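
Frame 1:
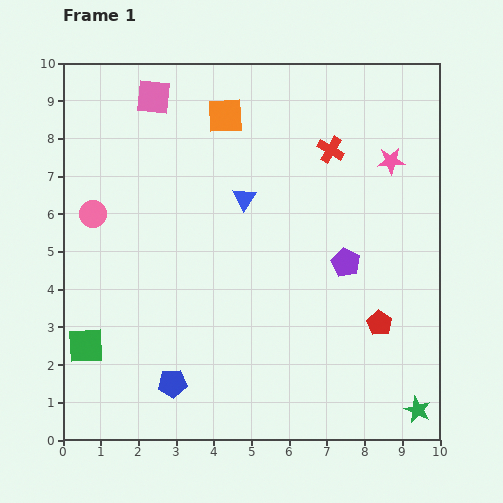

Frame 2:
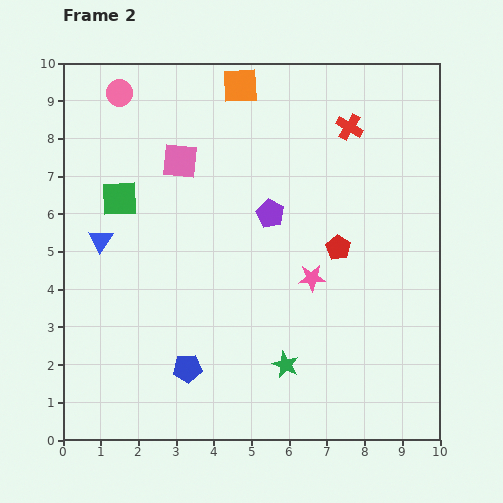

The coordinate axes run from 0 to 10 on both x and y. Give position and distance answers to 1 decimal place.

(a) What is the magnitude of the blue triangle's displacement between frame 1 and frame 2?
4.0

The blue triangle moved from (4.8, 6.4) to (1.0, 5.3), a distance of √(3.8² + 1.1²) ≈ 4.0.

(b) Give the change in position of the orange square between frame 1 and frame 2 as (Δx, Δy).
(0.4, 0.8)

The orange square was at (4.3, 8.6) in frame 1 and (4.7, 9.4) in frame 2.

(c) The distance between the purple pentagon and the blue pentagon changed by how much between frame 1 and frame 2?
-0.9

Distance in frame 1: 5.6. Distance in frame 2: 4.7.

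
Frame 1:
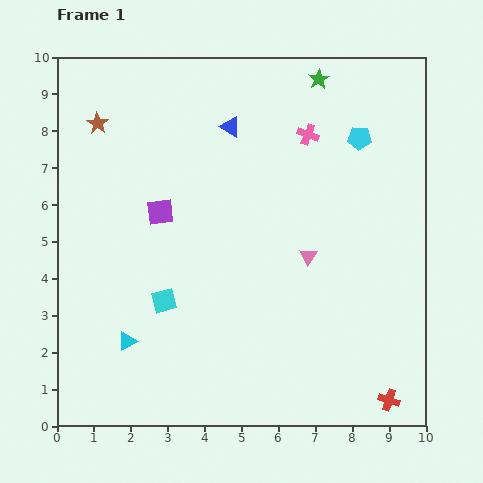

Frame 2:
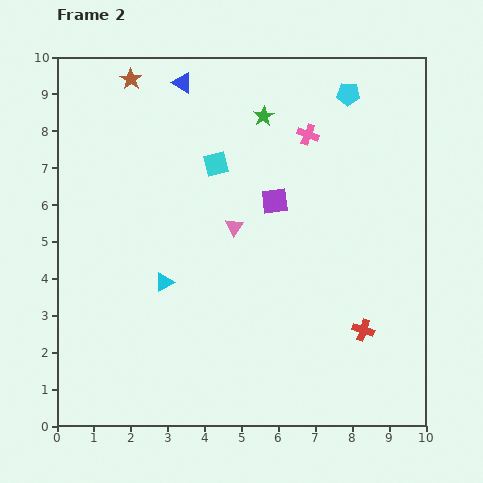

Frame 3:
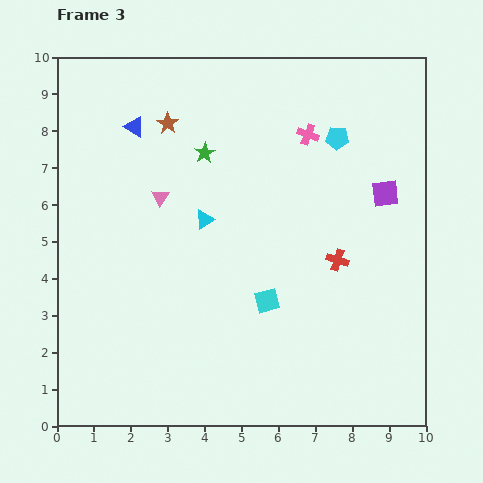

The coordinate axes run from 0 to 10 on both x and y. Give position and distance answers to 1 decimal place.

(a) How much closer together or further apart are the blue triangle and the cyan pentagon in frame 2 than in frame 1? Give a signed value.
+1.0

Distance in frame 1: 3.5. Distance in frame 2: 4.5.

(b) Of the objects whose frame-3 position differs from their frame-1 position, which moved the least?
the cyan pentagon

(moved 0.6)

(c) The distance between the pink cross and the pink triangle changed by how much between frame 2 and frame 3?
+1.1

Distance in frame 2: 3.2. Distance in frame 3: 4.3.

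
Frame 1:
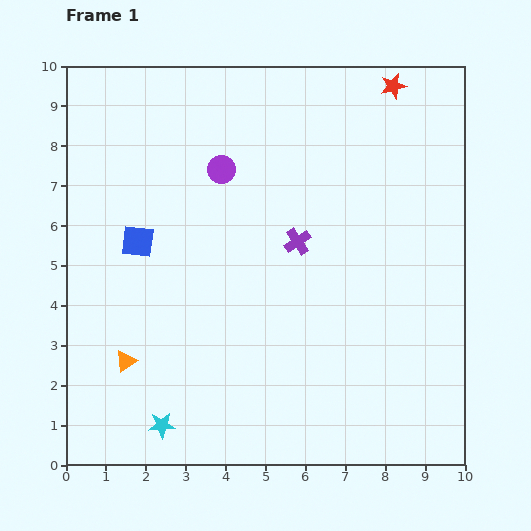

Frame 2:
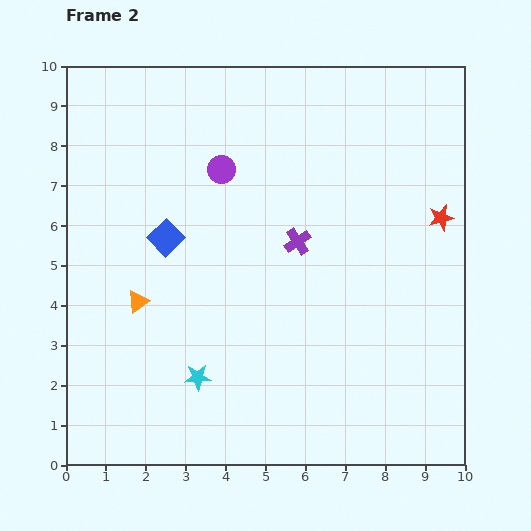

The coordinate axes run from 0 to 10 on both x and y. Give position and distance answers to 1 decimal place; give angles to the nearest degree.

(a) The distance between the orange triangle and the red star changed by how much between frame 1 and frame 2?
-1.7

Distance in frame 1: 9.6. Distance in frame 2: 7.9.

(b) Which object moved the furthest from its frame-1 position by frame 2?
the red star

(moved 3.5; next 1.5)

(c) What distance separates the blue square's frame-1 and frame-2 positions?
0.7

The blue square moved from (1.8, 5.6) to (2.5, 5.7), a distance of √(0.7² + 0.1²) ≈ 0.7.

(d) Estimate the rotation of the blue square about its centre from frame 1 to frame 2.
39° clockwise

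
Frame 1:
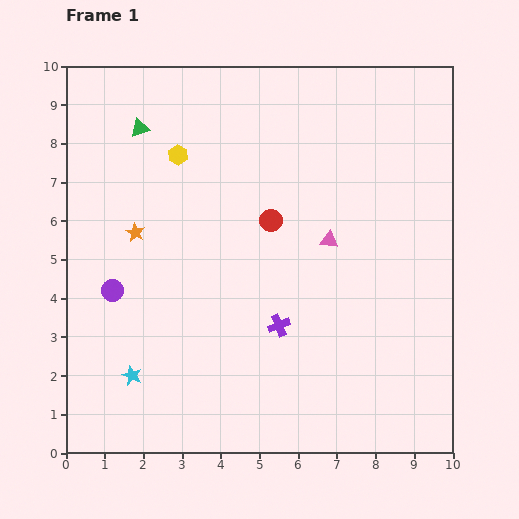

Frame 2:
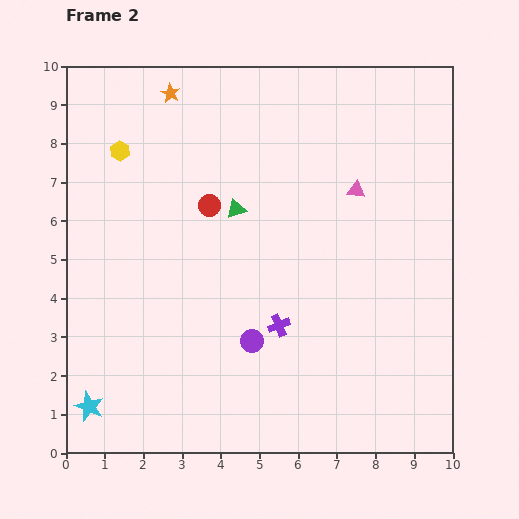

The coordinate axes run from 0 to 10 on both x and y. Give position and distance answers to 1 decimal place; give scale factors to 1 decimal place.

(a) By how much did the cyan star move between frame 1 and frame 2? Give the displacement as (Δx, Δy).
(-1.1, -0.8)

The cyan star was at (1.7, 2.0) in frame 1 and (0.6, 1.2) in frame 2.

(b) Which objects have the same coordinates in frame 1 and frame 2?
the purple cross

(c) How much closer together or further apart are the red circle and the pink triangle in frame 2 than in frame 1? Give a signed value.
+2.2

Distance in frame 1: 1.6. Distance in frame 2: 3.8.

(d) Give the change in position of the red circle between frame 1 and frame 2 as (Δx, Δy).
(-1.6, 0.4)

The red circle was at (5.3, 6.0) in frame 1 and (3.7, 6.4) in frame 2.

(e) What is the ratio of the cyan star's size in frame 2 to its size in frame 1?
1.5×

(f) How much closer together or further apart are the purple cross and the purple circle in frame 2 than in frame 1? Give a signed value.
-3.6

Distance in frame 1: 4.4. Distance in frame 2: 0.8.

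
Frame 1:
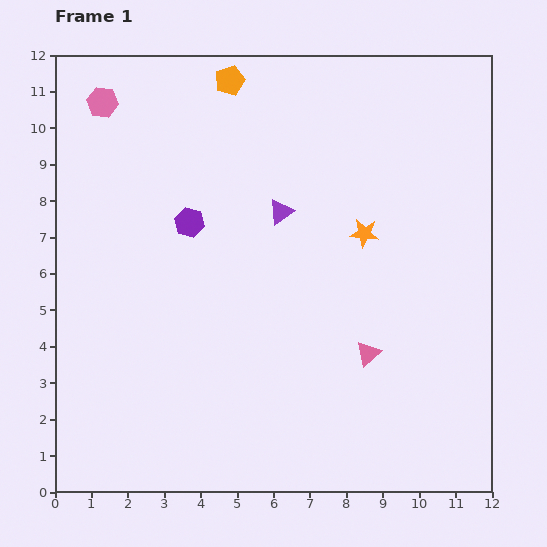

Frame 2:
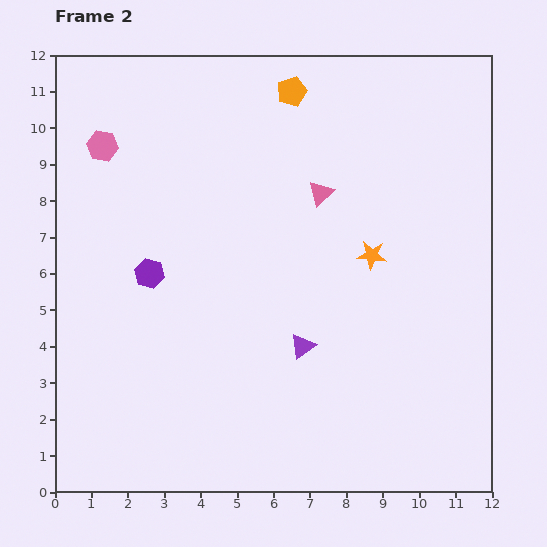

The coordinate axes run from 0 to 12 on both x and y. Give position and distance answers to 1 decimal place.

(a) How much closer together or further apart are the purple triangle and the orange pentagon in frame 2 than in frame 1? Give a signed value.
+3.1

Distance in frame 1: 3.9. Distance in frame 2: 7.0.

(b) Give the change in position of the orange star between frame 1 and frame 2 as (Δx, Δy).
(0.2, -0.6)

The orange star was at (8.5, 7.1) in frame 1 and (8.7, 6.5) in frame 2.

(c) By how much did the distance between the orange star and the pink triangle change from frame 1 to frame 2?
-1.1

Distance in frame 1: 3.3. Distance in frame 2: 2.2.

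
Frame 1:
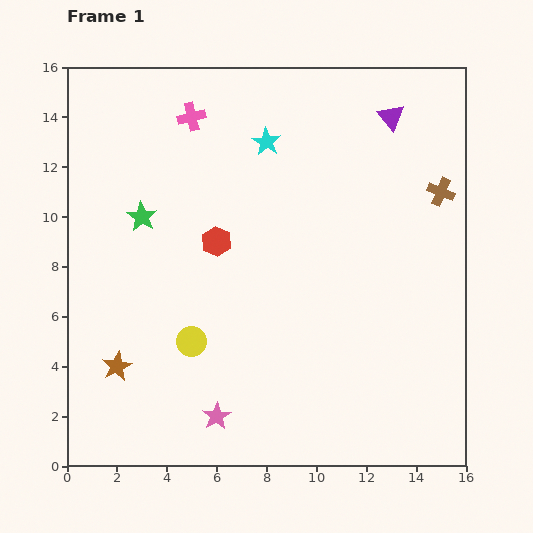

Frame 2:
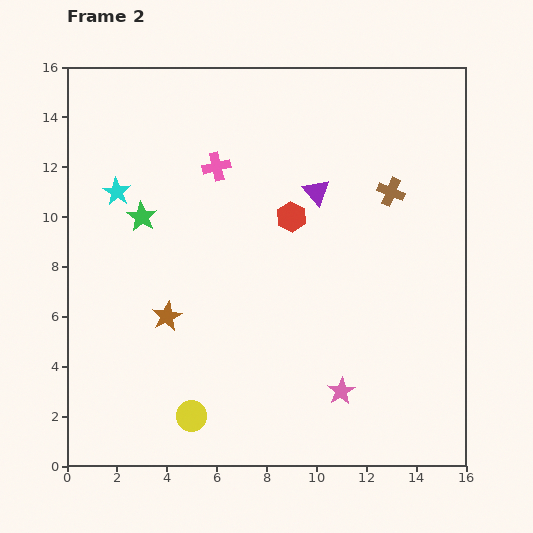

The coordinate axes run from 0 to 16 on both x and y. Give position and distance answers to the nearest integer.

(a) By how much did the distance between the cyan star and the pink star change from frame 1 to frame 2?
+1

Distance in frame 1: 11. Distance in frame 2: 12.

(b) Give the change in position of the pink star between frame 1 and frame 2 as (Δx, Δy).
(5, 1)

The pink star was at (6, 2) in frame 1 and (11, 3) in frame 2.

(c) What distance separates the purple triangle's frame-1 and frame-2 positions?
4

The purple triangle moved from (13, 14) to (10, 11), a distance of √(3² + 3²) ≈ 4.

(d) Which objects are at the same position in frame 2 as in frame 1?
the green star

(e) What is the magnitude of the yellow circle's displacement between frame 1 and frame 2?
3

The yellow circle moved from (5, 5) to (5, 2), a distance of √(0² + 3²) ≈ 3.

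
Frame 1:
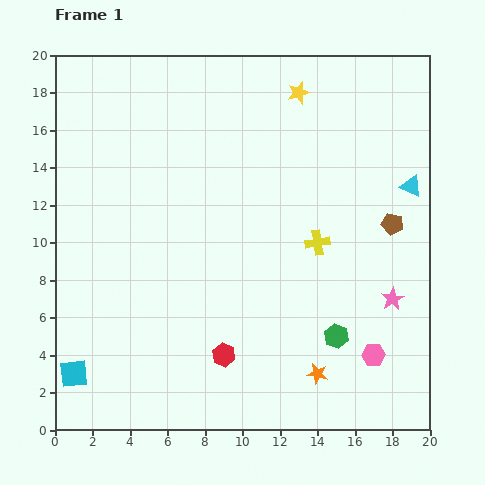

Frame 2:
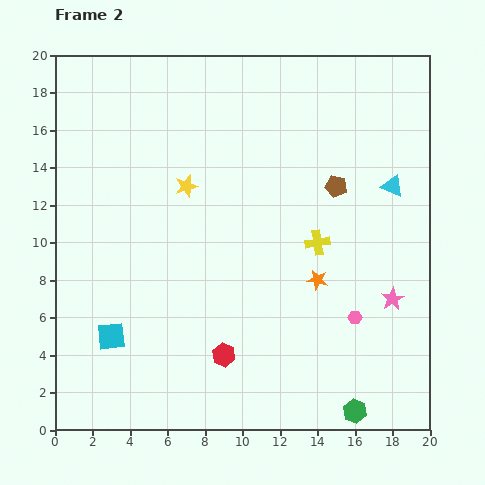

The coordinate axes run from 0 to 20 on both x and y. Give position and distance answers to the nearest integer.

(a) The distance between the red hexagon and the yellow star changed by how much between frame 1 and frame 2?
-6

Distance in frame 1: 15. Distance in frame 2: 9.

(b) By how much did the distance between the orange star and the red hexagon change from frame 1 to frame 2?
+1

Distance in frame 1: 5. Distance in frame 2: 6.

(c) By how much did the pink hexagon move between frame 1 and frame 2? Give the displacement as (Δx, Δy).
(-1, 2)

The pink hexagon was at (17, 4) in frame 1 and (16, 6) in frame 2.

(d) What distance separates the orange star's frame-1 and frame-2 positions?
5

The orange star moved from (14, 3) to (14, 8), a distance of √(0² + 5²) ≈ 5.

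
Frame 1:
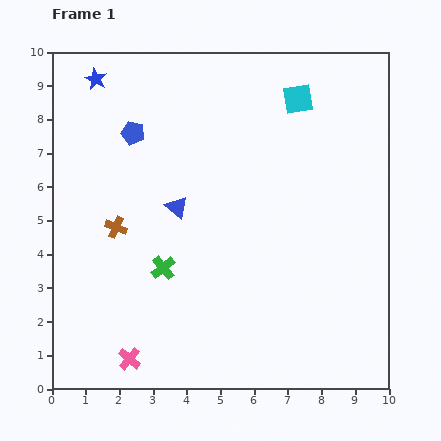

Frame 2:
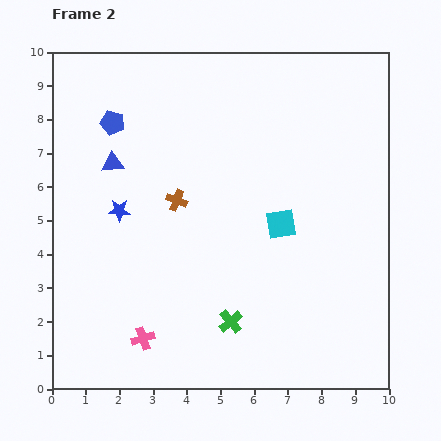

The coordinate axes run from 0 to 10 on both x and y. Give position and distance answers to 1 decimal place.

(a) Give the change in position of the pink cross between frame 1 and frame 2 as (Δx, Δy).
(0.4, 0.6)

The pink cross was at (2.3, 0.9) in frame 1 and (2.7, 1.5) in frame 2.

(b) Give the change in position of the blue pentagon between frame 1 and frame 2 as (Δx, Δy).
(-0.6, 0.3)

The blue pentagon was at (2.4, 7.6) in frame 1 and (1.8, 7.9) in frame 2.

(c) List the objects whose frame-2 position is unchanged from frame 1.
none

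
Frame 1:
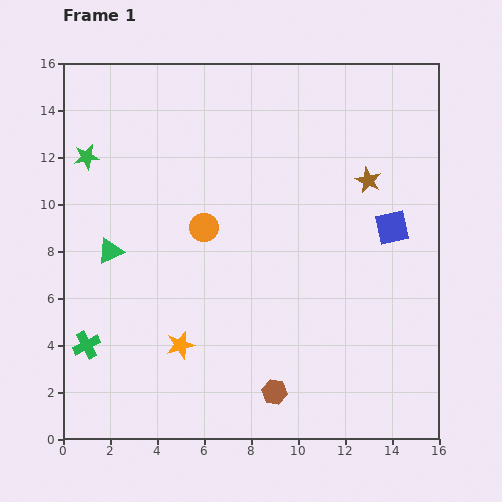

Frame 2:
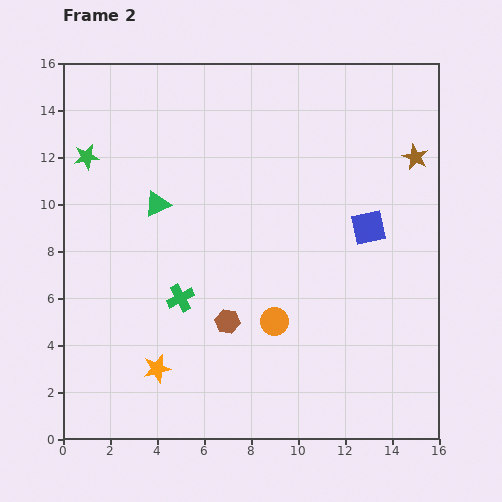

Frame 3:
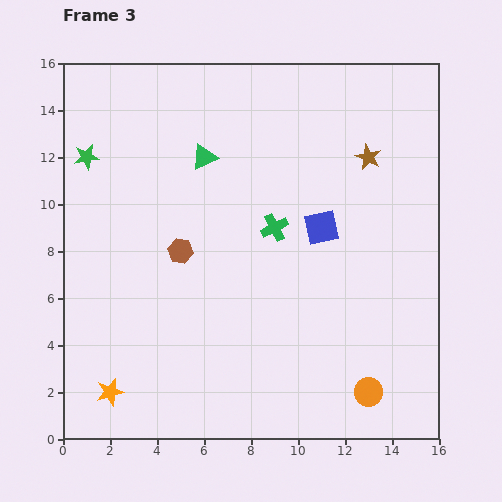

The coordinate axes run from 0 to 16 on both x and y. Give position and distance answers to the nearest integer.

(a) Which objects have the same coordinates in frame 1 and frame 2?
the green star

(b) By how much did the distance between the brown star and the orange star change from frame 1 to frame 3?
+4

Distance in frame 1: 11. Distance in frame 3: 15.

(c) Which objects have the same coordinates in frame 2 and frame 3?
the green star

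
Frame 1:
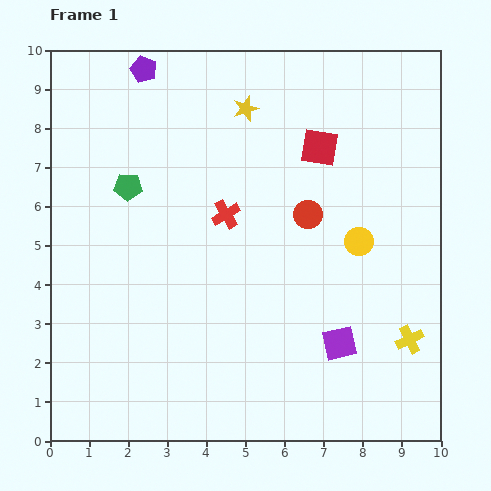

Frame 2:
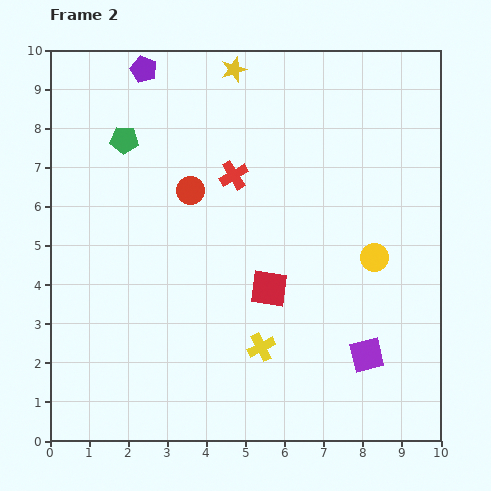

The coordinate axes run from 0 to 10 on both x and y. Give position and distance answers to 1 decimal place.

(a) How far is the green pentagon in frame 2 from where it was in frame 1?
1.2

The green pentagon moved from (2.0, 6.5) to (1.9, 7.7), a distance of √(0.1² + 1.2²) ≈ 1.2.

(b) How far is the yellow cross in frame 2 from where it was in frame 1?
3.8

The yellow cross moved from (9.2, 2.6) to (5.4, 2.4), a distance of √(3.8² + 0.2²) ≈ 3.8.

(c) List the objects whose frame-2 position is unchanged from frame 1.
the purple pentagon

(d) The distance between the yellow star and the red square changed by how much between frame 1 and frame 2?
+3.6

Distance in frame 1: 2.1. Distance in frame 2: 5.7.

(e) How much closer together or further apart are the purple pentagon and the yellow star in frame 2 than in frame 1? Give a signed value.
-0.5

Distance in frame 1: 2.8. Distance in frame 2: 2.3.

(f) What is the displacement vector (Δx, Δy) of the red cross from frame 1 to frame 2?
(0.2, 1.0)

The red cross was at (4.5, 5.8) in frame 1 and (4.7, 6.8) in frame 2.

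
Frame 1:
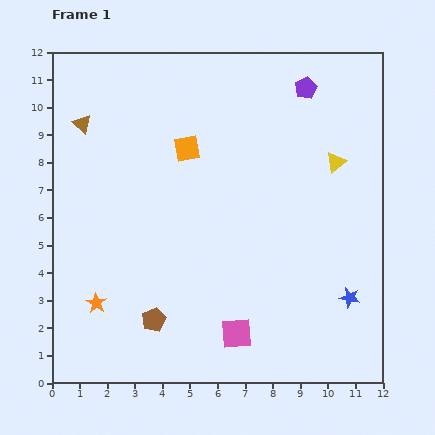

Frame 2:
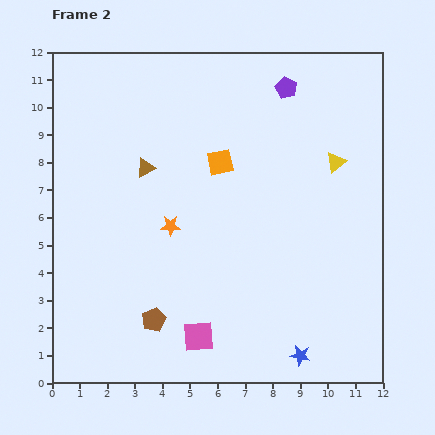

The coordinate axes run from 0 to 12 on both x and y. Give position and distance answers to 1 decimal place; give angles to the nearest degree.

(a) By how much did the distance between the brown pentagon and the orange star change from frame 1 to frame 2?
+1.3

Distance in frame 1: 2.2. Distance in frame 2: 3.5.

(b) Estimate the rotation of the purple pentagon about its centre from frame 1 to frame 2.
19° counter-clockwise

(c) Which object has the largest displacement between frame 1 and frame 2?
the orange star

(moved 3.9; next 2.8)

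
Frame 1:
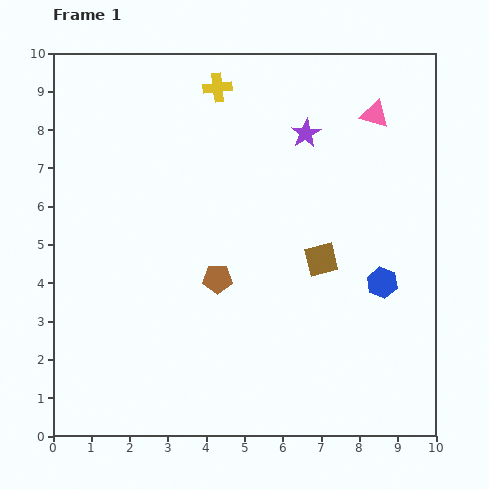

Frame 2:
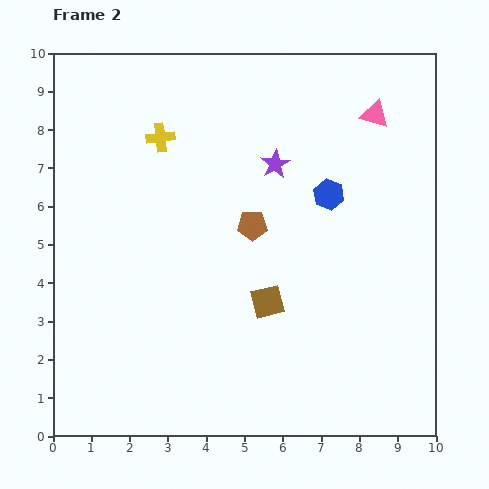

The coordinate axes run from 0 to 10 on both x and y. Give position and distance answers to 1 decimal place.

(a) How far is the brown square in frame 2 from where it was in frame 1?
1.8

The brown square moved from (7.0, 4.6) to (5.6, 3.5), a distance of √(1.4² + 1.1²) ≈ 1.8.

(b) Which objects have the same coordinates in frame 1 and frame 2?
the pink triangle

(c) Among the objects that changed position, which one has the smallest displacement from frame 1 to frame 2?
the purple star

(moved 1.1)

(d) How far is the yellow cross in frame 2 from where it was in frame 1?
2.0

The yellow cross moved from (4.3, 9.1) to (2.8, 7.8), a distance of √(1.5² + 1.3²) ≈ 2.0.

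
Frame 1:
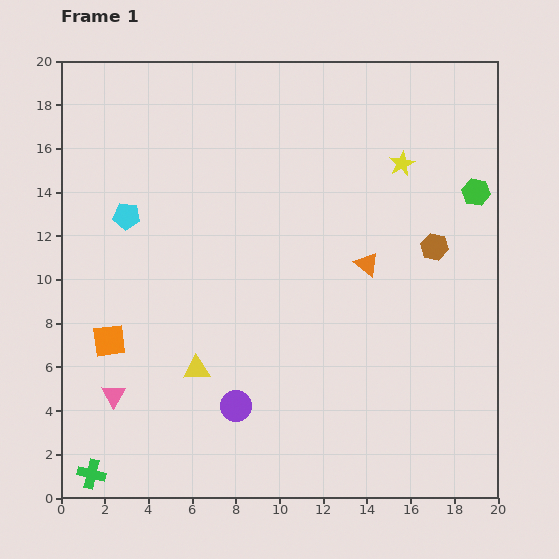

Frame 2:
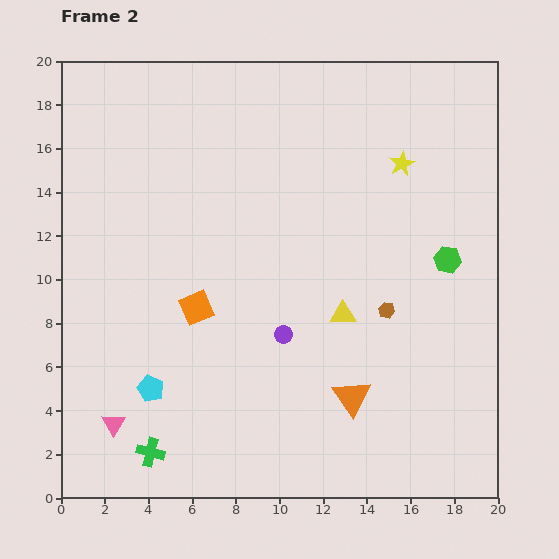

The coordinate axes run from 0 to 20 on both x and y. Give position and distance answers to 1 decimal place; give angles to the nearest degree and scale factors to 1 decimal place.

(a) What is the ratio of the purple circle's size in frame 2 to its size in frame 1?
0.6×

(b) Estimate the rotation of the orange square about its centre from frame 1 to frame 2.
16° counter-clockwise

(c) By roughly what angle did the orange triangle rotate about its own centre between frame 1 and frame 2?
17° clockwise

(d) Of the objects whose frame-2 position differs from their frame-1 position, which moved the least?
the pink triangle

(moved 1.3)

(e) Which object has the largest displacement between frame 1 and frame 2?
the cyan pentagon

(moved 8.0; next 7.2)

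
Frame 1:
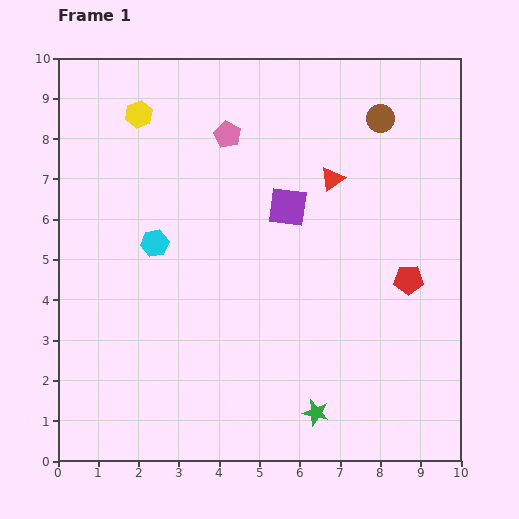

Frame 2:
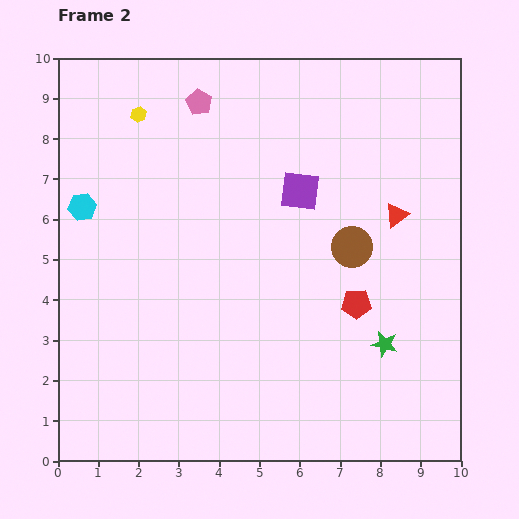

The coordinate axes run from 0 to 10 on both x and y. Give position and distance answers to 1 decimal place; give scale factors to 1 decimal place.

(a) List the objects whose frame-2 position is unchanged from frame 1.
the yellow hexagon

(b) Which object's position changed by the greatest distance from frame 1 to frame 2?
the brown circle

(moved 3.3; next 2.4)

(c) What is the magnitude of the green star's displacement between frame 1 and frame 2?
2.4

The green star moved from (6.4, 1.2) to (8.1, 2.9), a distance of √(1.7² + 1.7²) ≈ 2.4.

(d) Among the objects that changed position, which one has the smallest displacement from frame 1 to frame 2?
the purple square

(moved 0.5)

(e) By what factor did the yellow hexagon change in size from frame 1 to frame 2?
0.6×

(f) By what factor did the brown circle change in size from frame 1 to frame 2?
1.4×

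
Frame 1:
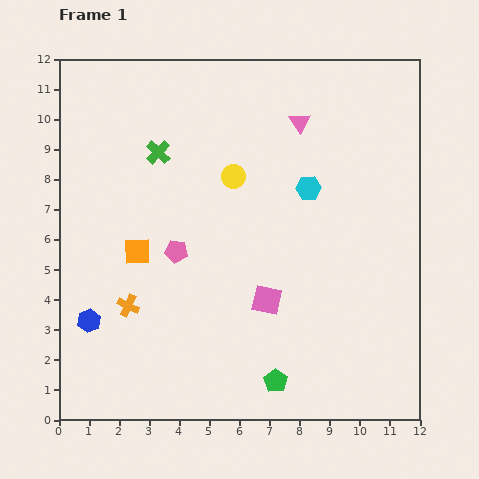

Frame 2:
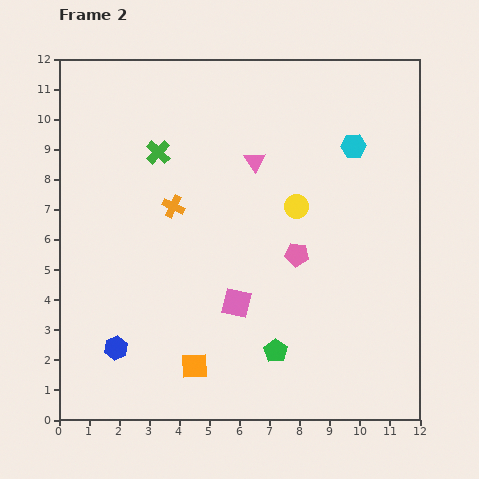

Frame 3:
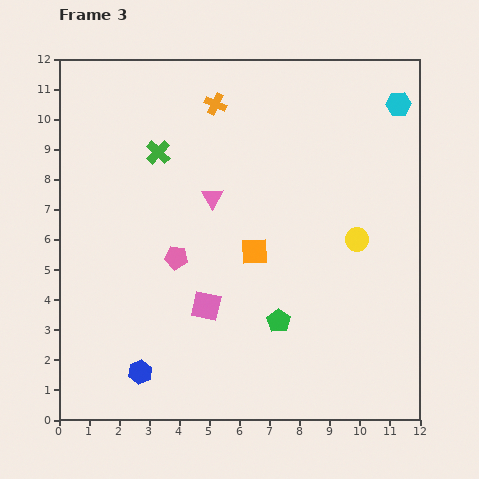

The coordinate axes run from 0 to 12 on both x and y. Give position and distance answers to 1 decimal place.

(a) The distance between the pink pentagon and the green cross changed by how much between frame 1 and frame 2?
+2.3

Distance in frame 1: 3.4. Distance in frame 2: 5.7.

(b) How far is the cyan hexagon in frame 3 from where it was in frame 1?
4.1

The cyan hexagon moved from (8.3, 7.7) to (11.3, 10.5), a distance of √(3.0² + 2.8²) ≈ 4.1.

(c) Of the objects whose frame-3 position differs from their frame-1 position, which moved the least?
the pink pentagon

(moved 0.2)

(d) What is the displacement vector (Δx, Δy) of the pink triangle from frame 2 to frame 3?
(-1.4, -1.2)

The pink triangle was at (6.5, 8.6) in frame 2 and (5.1, 7.4) in frame 3.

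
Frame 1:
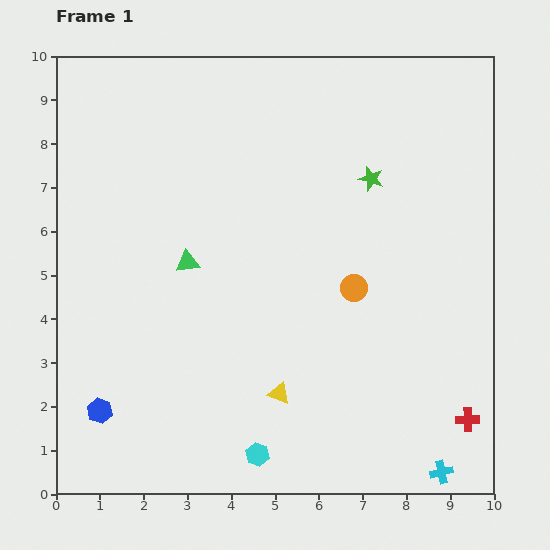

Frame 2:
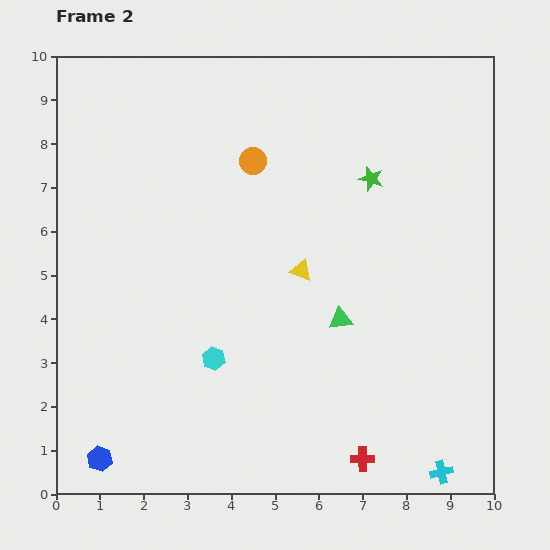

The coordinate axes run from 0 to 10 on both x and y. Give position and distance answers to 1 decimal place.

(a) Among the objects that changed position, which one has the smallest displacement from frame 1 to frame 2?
the blue hexagon

(moved 1.1)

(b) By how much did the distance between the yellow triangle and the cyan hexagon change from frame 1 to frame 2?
+1.3

Distance in frame 1: 1.5. Distance in frame 2: 2.8.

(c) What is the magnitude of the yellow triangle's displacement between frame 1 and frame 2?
2.8

The yellow triangle moved from (5.1, 2.3) to (5.6, 5.1), a distance of √(0.5² + 2.8²) ≈ 2.8.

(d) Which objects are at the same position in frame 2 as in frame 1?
the cyan cross, the green star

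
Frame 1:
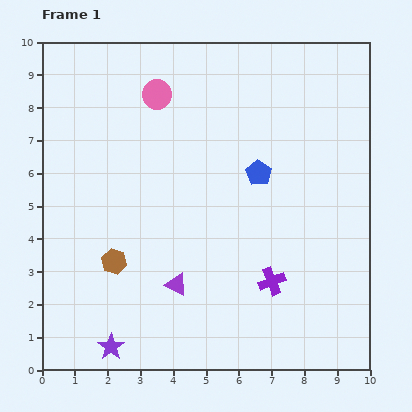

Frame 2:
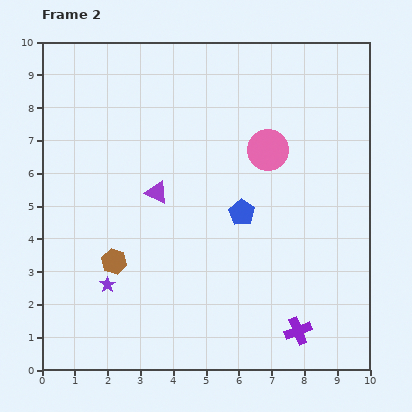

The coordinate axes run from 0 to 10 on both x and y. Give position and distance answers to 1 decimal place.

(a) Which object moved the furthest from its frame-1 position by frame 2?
the pink circle

(moved 3.8; next 2.9)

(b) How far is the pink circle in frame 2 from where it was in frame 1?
3.8

The pink circle moved from (3.5, 8.4) to (6.9, 6.7), a distance of √(3.4² + 1.7²) ≈ 3.8.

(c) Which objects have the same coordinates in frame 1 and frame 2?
the brown hexagon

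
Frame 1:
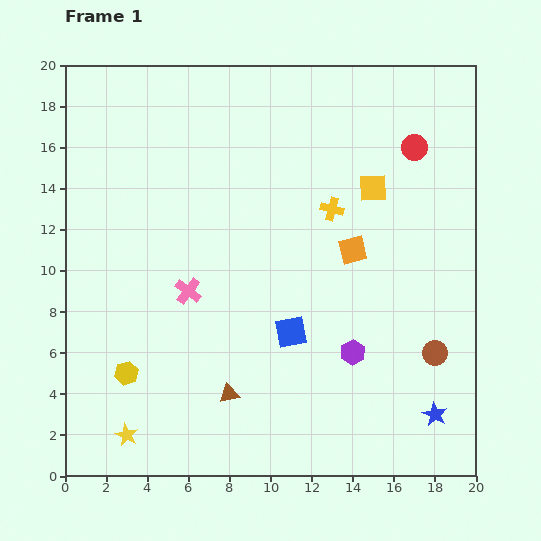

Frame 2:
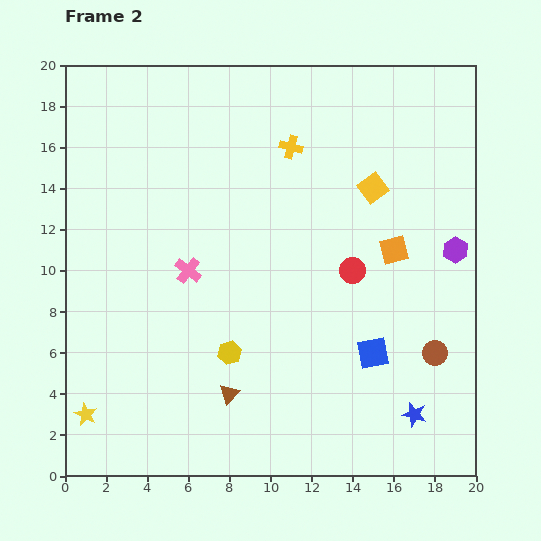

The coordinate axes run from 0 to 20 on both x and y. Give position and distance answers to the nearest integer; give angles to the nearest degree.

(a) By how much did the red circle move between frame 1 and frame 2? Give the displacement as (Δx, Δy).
(-3, -6)

The red circle was at (17, 16) in frame 1 and (14, 10) in frame 2.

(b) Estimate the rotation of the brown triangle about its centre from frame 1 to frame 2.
35° counter-clockwise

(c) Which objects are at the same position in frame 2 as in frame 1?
the yellow square, the brown circle, the brown triangle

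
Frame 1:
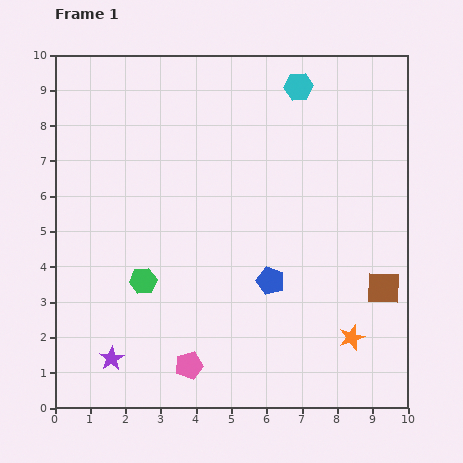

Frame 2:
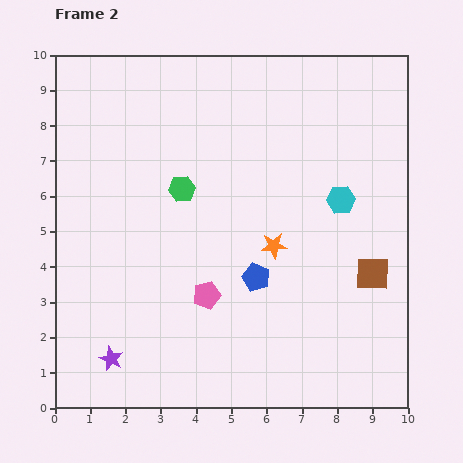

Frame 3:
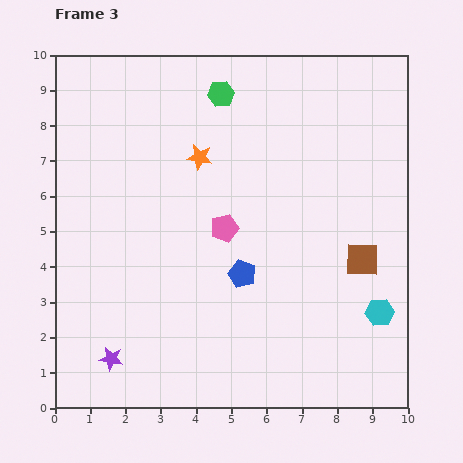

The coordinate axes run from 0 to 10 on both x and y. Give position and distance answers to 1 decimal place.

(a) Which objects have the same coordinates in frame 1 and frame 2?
the purple star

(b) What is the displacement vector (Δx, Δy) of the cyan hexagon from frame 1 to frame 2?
(1.2, -3.2)

The cyan hexagon was at (6.9, 9.1) in frame 1 and (8.1, 5.9) in frame 2.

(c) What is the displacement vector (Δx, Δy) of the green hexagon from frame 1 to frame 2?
(1.1, 2.6)

The green hexagon was at (2.5, 3.6) in frame 1 and (3.6, 6.2) in frame 2.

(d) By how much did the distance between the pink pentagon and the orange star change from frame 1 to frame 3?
-2.6

Distance in frame 1: 4.7. Distance in frame 3: 2.1.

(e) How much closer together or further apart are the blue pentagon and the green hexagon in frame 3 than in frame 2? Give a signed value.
+1.8

Distance in frame 2: 3.3. Distance in frame 3: 5.1.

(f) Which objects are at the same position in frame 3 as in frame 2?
the purple star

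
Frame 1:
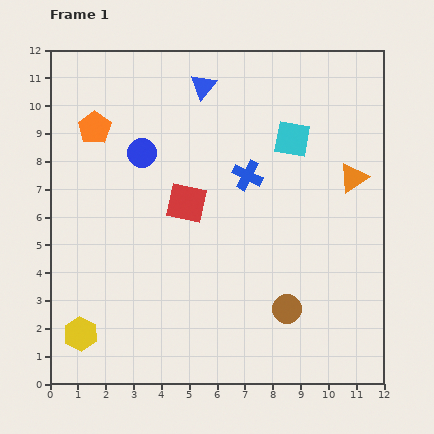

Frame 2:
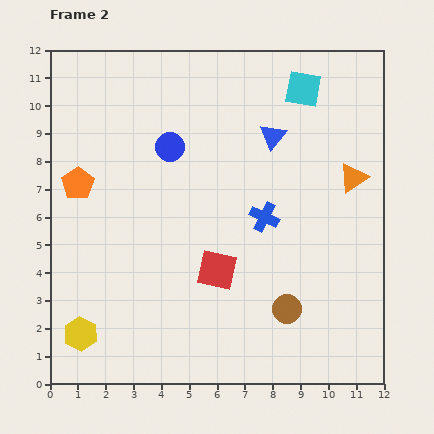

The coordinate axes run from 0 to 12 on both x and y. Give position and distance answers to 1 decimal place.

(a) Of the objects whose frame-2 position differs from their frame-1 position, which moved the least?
the blue circle

(moved 1.0)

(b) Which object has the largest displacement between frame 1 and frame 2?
the blue triangle

(moved 3.1; next 2.6)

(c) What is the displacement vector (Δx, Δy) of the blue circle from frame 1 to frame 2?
(1.0, 0.2)

The blue circle was at (3.3, 8.3) in frame 1 and (4.3, 8.5) in frame 2.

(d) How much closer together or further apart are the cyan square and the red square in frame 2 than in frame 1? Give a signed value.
+2.8

Distance in frame 1: 4.4. Distance in frame 2: 7.2.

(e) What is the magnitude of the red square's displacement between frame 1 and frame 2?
2.6

The red square moved from (4.9, 6.5) to (6.0, 4.1), a distance of √(1.1² + 2.4²) ≈ 2.6.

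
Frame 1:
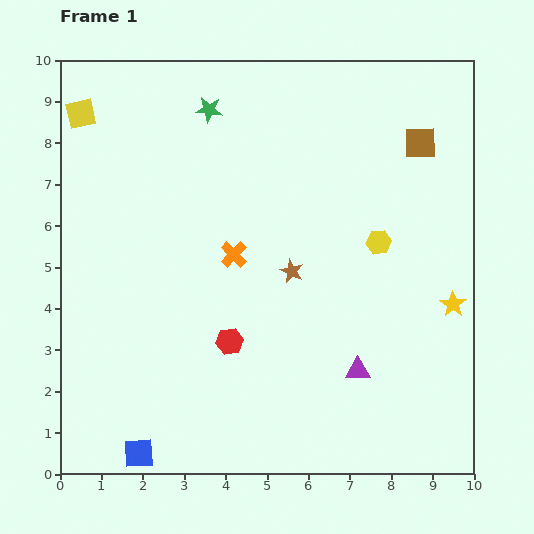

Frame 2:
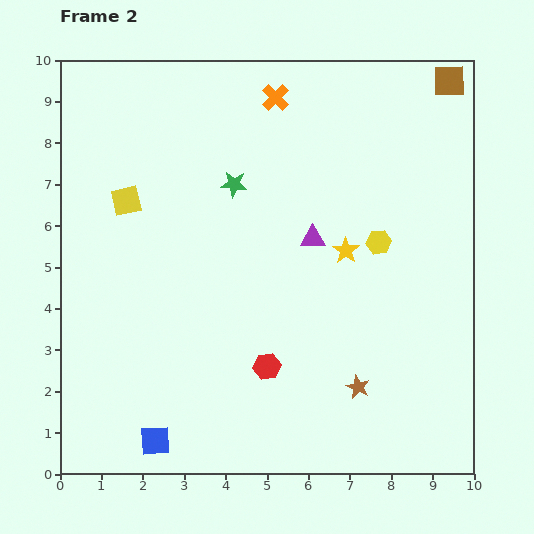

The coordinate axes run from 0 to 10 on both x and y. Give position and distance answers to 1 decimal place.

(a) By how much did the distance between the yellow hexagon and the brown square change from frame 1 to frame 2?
+1.7

Distance in frame 1: 2.6. Distance in frame 2: 4.3.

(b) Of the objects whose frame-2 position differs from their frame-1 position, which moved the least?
the blue square

(moved 0.5)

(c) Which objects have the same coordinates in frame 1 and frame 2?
the yellow hexagon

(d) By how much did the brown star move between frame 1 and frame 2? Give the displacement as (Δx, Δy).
(1.6, -2.8)

The brown star was at (5.6, 4.9) in frame 1 and (7.2, 2.1) in frame 2.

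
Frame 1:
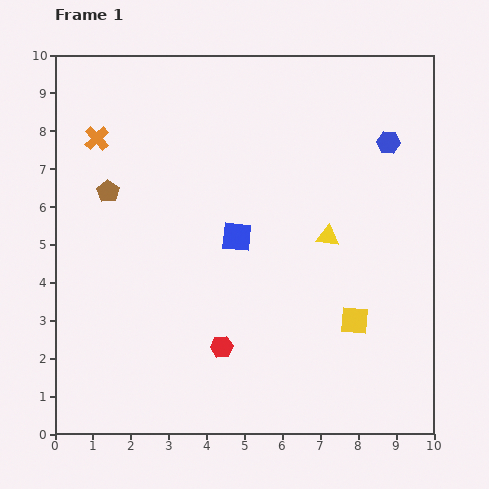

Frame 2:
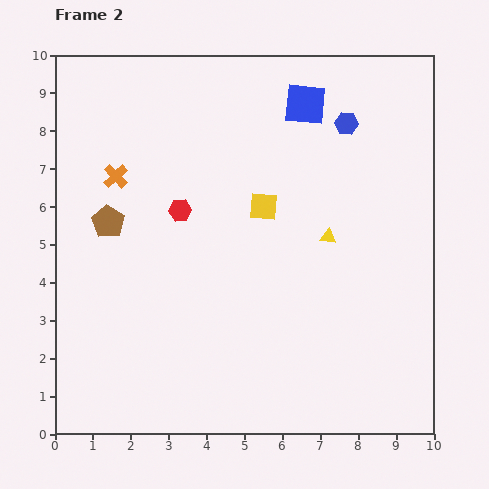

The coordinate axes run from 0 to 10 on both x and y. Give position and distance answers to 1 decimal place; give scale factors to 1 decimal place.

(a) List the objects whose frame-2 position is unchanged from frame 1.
the yellow triangle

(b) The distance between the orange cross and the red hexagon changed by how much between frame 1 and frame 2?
-4.5

Distance in frame 1: 6.4. Distance in frame 2: 1.9.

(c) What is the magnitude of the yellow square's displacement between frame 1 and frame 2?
3.8

The yellow square moved from (7.9, 3.0) to (5.5, 6.0), a distance of √(2.4² + 3.0²) ≈ 3.8.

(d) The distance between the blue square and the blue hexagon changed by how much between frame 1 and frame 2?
-3.5

Distance in frame 1: 4.7. Distance in frame 2: 1.2.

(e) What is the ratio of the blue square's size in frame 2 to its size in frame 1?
1.4×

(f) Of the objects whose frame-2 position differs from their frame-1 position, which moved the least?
the brown pentagon

(moved 0.8)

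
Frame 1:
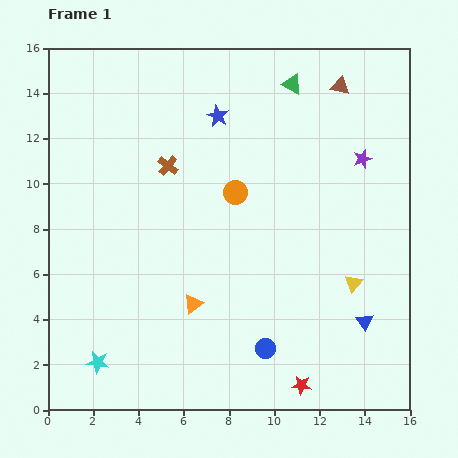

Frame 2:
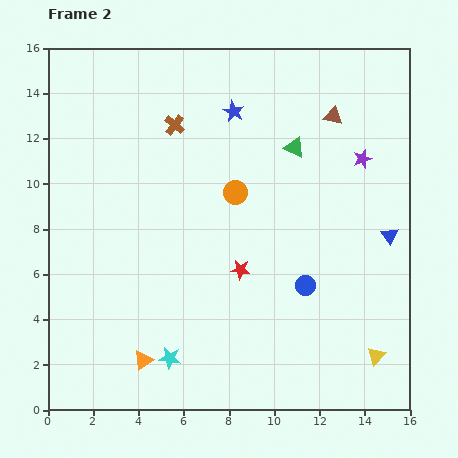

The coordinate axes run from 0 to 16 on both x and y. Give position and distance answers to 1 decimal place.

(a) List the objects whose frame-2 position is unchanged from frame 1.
the purple star, the orange circle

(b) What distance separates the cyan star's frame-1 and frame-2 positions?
3.2

The cyan star moved from (2.2, 2.1) to (5.4, 2.3), a distance of √(3.2² + 0.2²) ≈ 3.2.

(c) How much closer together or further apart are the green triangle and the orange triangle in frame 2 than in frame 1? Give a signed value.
+0.8

Distance in frame 1: 10.7. Distance in frame 2: 11.5.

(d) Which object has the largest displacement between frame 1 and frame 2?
the red star

(moved 5.8; next 4.0)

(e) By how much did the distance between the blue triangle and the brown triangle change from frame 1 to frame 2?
-4.6

Distance in frame 1: 10.5. Distance in frame 2: 5.9.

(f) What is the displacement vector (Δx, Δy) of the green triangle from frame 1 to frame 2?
(0.1, -2.8)

The green triangle was at (10.8, 14.4) in frame 1 and (10.9, 11.6) in frame 2.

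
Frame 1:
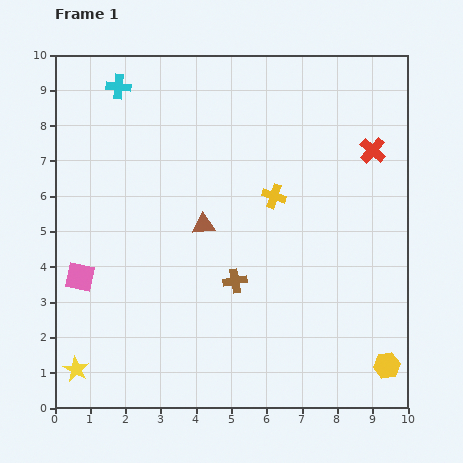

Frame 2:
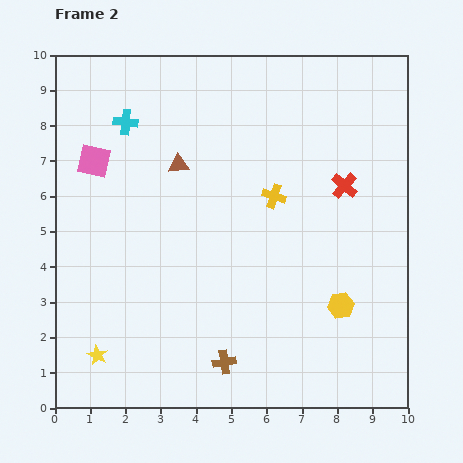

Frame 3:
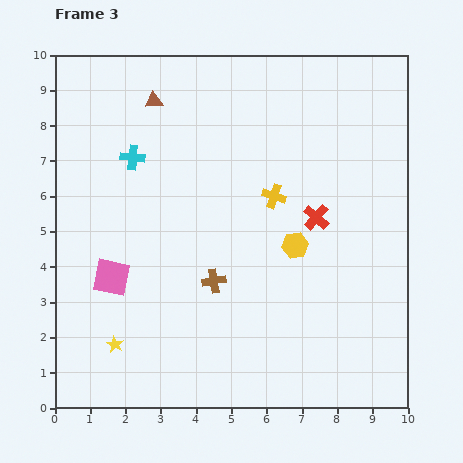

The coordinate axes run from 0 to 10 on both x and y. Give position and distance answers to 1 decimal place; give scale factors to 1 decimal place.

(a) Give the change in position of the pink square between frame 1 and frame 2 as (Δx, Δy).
(0.4, 3.3)

The pink square was at (0.7, 3.7) in frame 1 and (1.1, 7.0) in frame 2.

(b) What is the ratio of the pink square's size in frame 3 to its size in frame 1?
1.3×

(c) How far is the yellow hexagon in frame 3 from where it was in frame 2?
2.1

The yellow hexagon moved from (8.1, 2.9) to (6.8, 4.6), a distance of √(1.3² + 1.7²) ≈ 2.1.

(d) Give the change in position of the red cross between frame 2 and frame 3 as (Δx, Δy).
(-0.8, -0.9)

The red cross was at (8.2, 6.3) in frame 2 and (7.4, 5.4) in frame 3.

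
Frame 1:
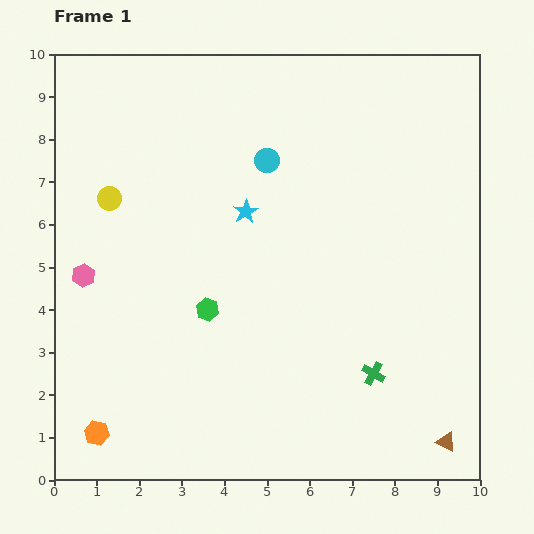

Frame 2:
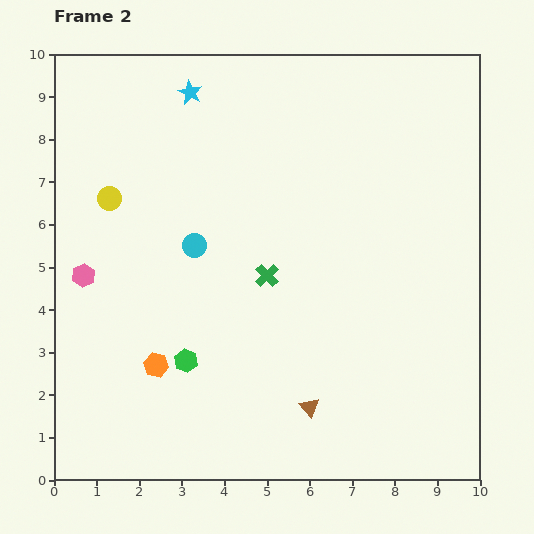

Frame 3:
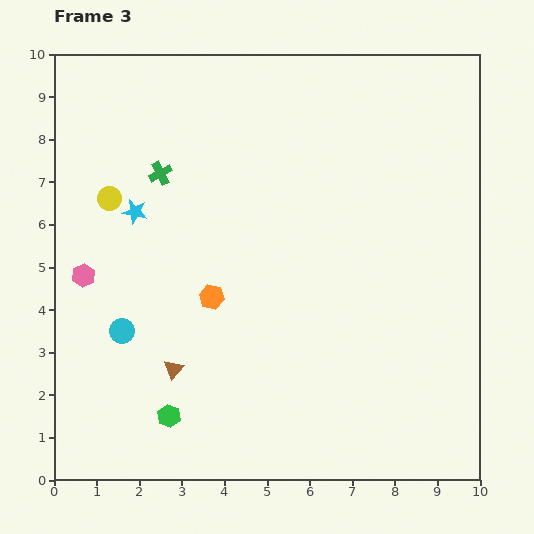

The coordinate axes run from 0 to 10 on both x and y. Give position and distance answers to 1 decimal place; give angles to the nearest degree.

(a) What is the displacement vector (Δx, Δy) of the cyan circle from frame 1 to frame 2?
(-1.7, -2.0)

The cyan circle was at (5.0, 7.5) in frame 1 and (3.3, 5.5) in frame 2.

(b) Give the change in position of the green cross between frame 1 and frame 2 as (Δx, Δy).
(-2.5, 2.3)

The green cross was at (7.5, 2.5) in frame 1 and (5.0, 4.8) in frame 2.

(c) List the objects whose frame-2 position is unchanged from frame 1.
the yellow circle, the pink hexagon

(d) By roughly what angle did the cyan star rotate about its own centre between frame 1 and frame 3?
30° counter-clockwise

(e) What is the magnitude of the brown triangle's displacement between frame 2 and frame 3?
3.3

The brown triangle moved from (6.0, 1.7) to (2.8, 2.6), a distance of √(3.2² + 0.9²) ≈ 3.3.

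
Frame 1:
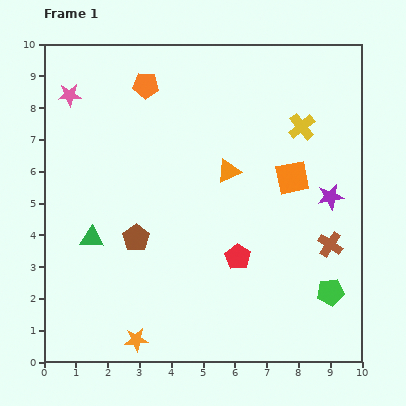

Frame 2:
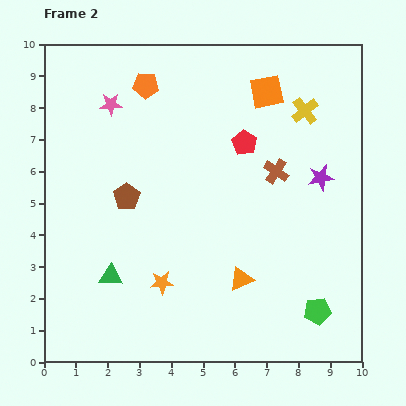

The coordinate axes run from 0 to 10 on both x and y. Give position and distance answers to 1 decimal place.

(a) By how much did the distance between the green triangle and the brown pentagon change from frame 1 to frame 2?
+1.1

Distance in frame 1: 1.4. Distance in frame 2: 2.5.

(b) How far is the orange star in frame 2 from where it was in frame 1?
2.0

The orange star moved from (2.9, 0.7) to (3.7, 2.5), a distance of √(0.8² + 1.8²) ≈ 2.0.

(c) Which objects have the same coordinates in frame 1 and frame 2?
the orange pentagon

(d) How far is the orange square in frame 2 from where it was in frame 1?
2.8

The orange square moved from (7.8, 5.8) to (7.0, 8.5), a distance of √(0.8² + 2.7²) ≈ 2.8.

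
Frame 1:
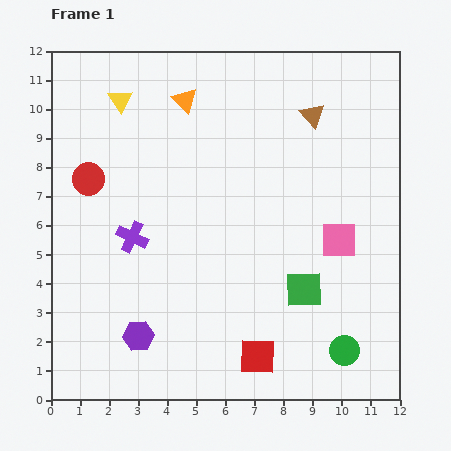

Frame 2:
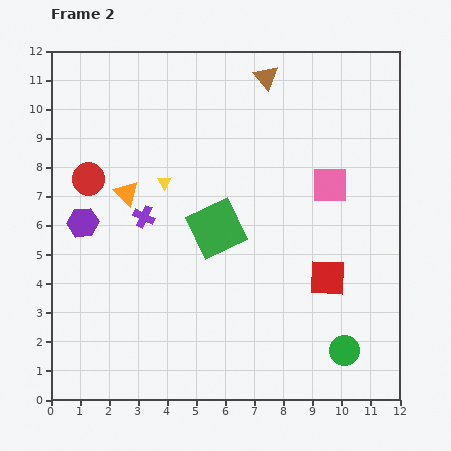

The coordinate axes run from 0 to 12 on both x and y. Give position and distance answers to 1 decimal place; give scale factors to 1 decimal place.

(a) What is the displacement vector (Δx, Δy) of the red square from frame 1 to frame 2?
(2.4, 2.7)

The red square was at (7.1, 1.5) in frame 1 and (9.5, 4.2) in frame 2.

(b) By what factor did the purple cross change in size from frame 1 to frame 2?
0.7×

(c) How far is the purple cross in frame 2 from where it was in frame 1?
0.8

The purple cross moved from (2.8, 5.6) to (3.2, 6.3), a distance of √(0.4² + 0.7²) ≈ 0.8.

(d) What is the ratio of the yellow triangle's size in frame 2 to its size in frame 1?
0.6×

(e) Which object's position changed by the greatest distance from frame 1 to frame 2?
the purple hexagon

(moved 4.3; next 3.8)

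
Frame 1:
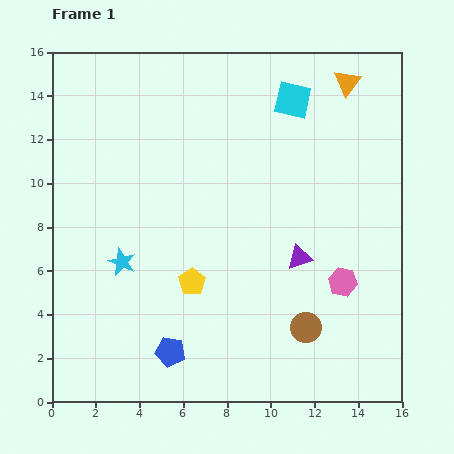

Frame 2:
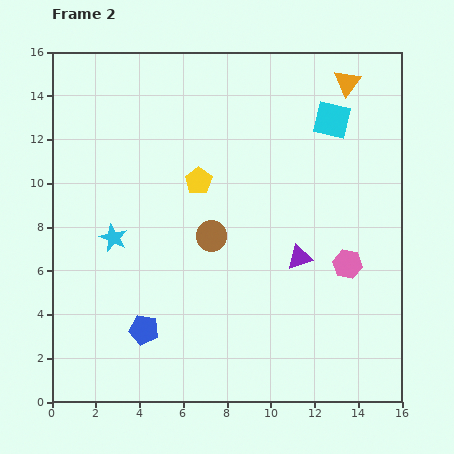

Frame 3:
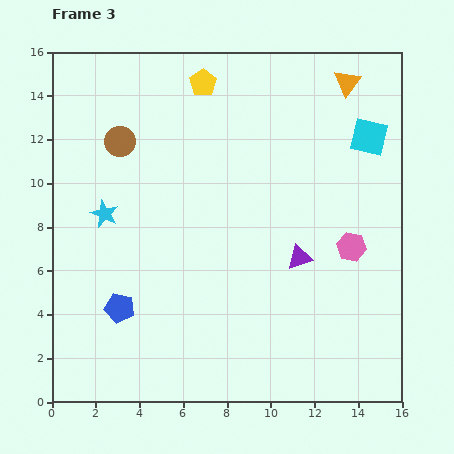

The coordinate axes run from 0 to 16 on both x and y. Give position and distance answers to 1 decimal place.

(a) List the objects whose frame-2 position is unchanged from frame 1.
the purple triangle, the orange triangle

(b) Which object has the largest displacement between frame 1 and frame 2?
the brown circle

(moved 6.0; next 4.6)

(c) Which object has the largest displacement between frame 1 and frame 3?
the brown circle

(moved 12.0; next 9.1)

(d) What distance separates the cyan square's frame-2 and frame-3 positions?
1.9

The cyan square moved from (12.8, 12.9) to (14.5, 12.1), a distance of √(1.7² + 0.8²) ≈ 1.9.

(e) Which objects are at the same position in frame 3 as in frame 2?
the purple triangle, the orange triangle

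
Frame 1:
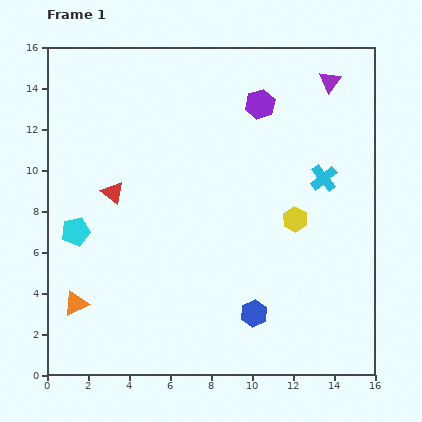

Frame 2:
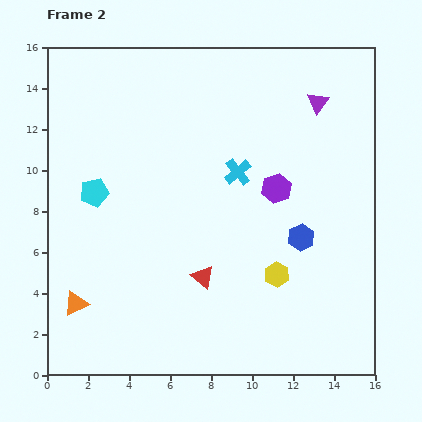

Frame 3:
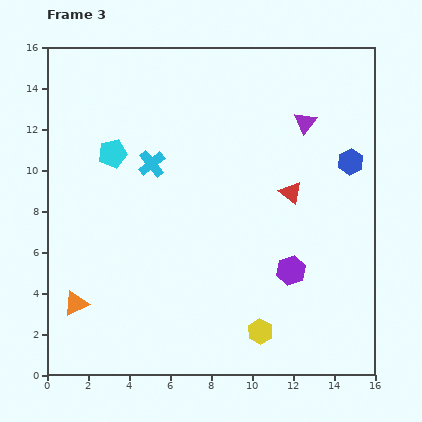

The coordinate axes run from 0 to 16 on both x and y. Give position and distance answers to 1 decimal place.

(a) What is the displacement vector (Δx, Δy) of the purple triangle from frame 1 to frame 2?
(-0.6, -1.0)

The purple triangle was at (13.8, 14.3) in frame 1 and (13.2, 13.3) in frame 2.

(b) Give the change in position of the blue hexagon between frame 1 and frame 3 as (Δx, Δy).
(4.7, 7.4)

The blue hexagon was at (10.1, 3.0) in frame 1 and (14.8, 10.4) in frame 3.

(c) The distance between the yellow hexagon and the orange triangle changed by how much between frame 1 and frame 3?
-2.4

Distance in frame 1: 11.5. Distance in frame 3: 9.1.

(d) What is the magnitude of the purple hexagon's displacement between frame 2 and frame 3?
4.1

The purple hexagon moved from (11.2, 9.1) to (11.9, 5.1), a distance of √(0.7² + 4.0²) ≈ 4.1.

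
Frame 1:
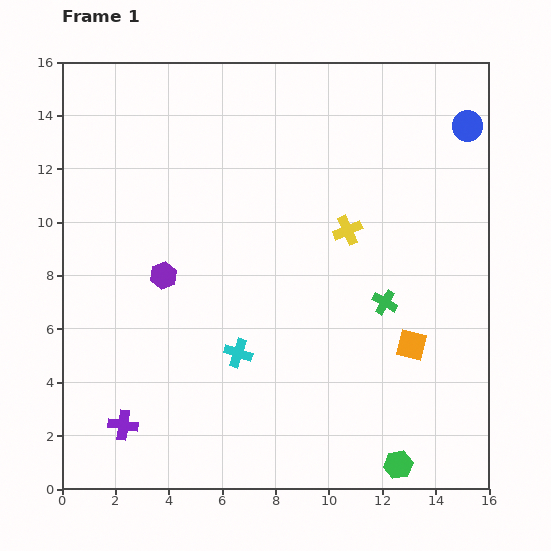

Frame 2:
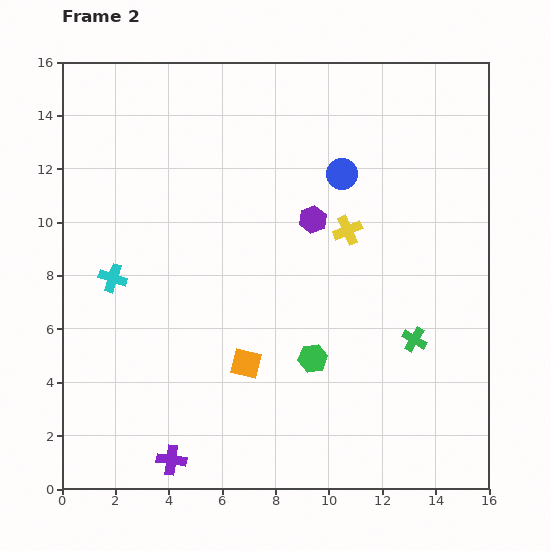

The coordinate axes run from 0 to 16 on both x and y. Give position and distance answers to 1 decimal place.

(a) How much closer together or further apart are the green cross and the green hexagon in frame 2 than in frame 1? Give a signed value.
-2.2

Distance in frame 1: 6.1. Distance in frame 2: 3.9.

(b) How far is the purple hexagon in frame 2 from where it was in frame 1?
6.0

The purple hexagon moved from (3.8, 8.0) to (9.4, 10.1), a distance of √(5.6² + 2.1²) ≈ 6.0.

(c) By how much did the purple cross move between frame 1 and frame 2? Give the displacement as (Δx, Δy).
(1.8, -1.3)

The purple cross was at (2.3, 2.4) in frame 1 and (4.1, 1.1) in frame 2.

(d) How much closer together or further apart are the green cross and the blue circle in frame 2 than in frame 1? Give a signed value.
-0.5

Distance in frame 1: 7.3. Distance in frame 2: 6.8.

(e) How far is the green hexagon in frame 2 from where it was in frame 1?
5.1

The green hexagon moved from (12.6, 0.9) to (9.4, 4.9), a distance of √(3.2² + 4.0²) ≈ 5.1.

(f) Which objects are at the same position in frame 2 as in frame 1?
the yellow cross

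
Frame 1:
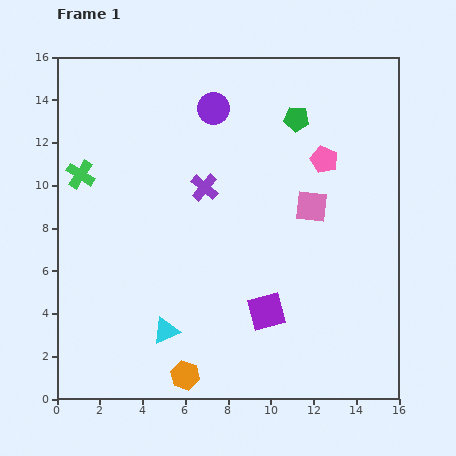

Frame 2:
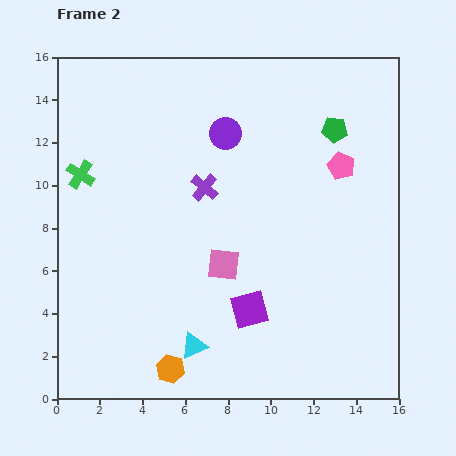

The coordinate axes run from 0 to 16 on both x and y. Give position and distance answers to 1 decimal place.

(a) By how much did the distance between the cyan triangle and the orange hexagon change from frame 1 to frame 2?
-0.7

Distance in frame 1: 2.3. Distance in frame 2: 1.6.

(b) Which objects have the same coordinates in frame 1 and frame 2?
the purple cross, the green cross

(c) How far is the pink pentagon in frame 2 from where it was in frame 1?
0.9

The pink pentagon moved from (12.5, 11.2) to (13.3, 10.9), a distance of √(0.8² + 0.3²) ≈ 0.9.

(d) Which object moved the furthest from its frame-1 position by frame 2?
the pink square

(moved 4.9; next 1.9)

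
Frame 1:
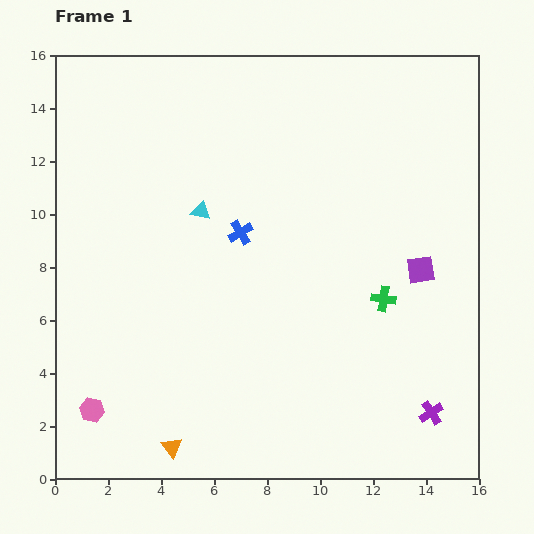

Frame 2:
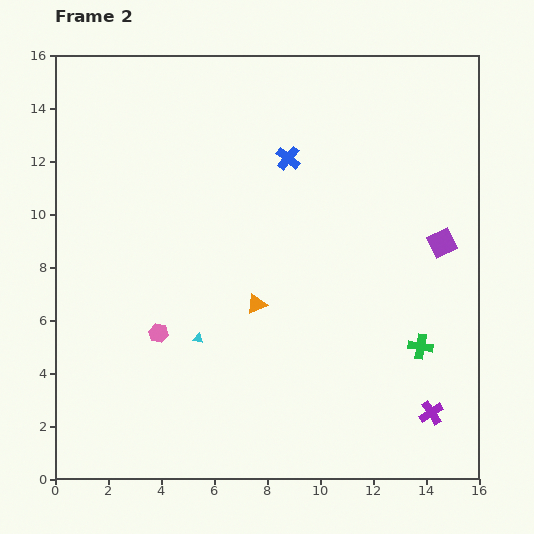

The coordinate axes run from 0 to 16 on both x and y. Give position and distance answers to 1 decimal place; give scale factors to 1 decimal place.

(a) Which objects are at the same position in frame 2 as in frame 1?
the purple cross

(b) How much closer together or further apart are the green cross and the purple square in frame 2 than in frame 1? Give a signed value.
+2.2

Distance in frame 1: 1.8. Distance in frame 2: 4.0.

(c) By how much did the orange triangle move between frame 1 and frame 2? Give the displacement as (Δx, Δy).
(3.2, 5.4)

The orange triangle was at (4.4, 1.2) in frame 1 and (7.6, 6.6) in frame 2.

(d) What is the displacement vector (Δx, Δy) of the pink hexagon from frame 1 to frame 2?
(2.5, 2.9)

The pink hexagon was at (1.4, 2.6) in frame 1 and (3.9, 5.5) in frame 2.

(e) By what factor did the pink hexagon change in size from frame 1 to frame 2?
0.8×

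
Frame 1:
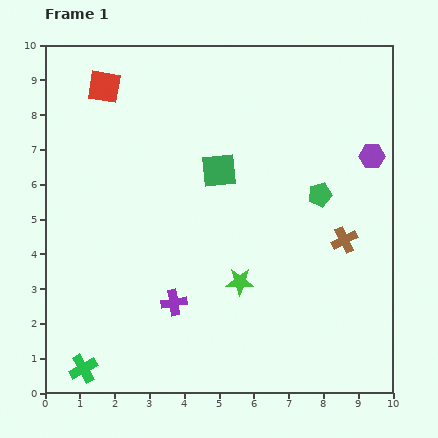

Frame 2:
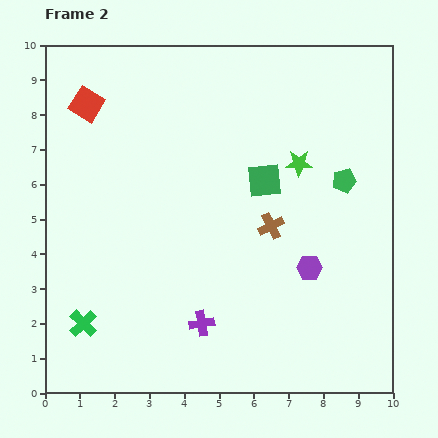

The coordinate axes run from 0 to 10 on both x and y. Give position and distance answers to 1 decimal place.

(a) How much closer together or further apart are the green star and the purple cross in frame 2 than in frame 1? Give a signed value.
+3.4

Distance in frame 1: 2.0. Distance in frame 2: 5.4.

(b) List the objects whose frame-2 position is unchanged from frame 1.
none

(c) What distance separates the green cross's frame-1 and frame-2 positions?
1.3

The green cross moved from (1.1, 0.7) to (1.1, 2.0), a distance of √(0.0² + 1.3²) ≈ 1.3.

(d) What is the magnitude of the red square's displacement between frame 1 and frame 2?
0.7

The red square moved from (1.7, 8.8) to (1.2, 8.3), a distance of √(0.5² + 0.5²) ≈ 0.7.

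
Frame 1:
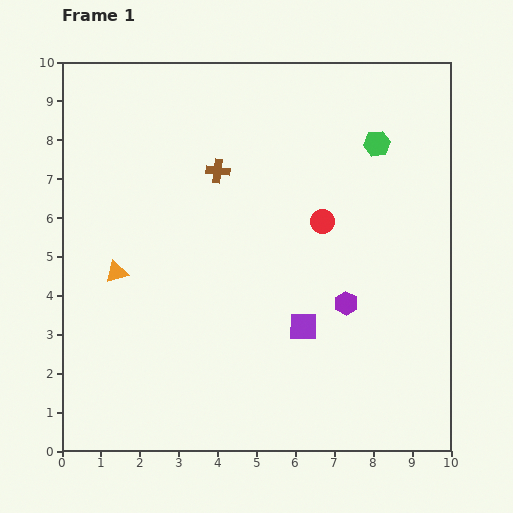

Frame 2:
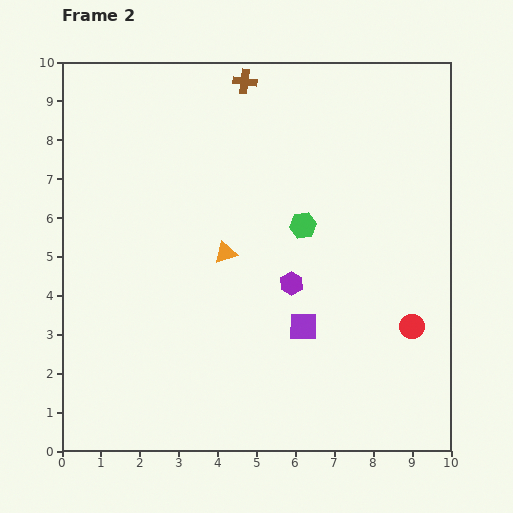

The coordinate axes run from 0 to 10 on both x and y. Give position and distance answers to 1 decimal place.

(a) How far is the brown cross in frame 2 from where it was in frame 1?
2.4

The brown cross moved from (4.0, 7.2) to (4.7, 9.5), a distance of √(0.7² + 2.3²) ≈ 2.4.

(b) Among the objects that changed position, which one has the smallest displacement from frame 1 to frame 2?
the purple hexagon

(moved 1.5)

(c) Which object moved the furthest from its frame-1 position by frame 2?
the red circle

(moved 3.5; next 2.8)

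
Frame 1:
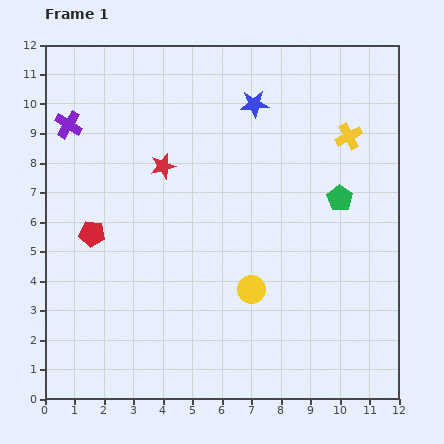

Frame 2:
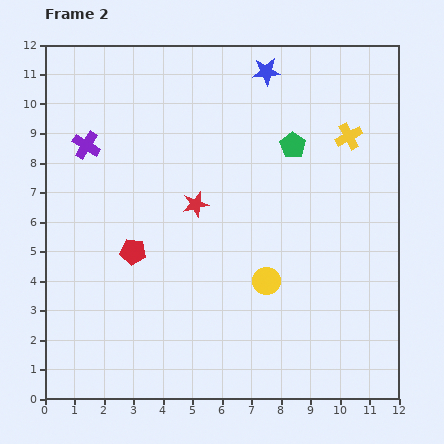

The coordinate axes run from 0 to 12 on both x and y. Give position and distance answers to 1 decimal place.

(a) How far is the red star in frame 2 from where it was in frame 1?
1.7

The red star moved from (4.0, 7.9) to (5.1, 6.6), a distance of √(1.1² + 1.3²) ≈ 1.7.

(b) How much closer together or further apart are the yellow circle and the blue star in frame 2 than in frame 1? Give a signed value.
+0.8

Distance in frame 1: 6.3. Distance in frame 2: 7.1.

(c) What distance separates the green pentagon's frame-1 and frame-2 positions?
2.4

The green pentagon moved from (10.0, 6.8) to (8.4, 8.6), a distance of √(1.6² + 1.8²) ≈ 2.4.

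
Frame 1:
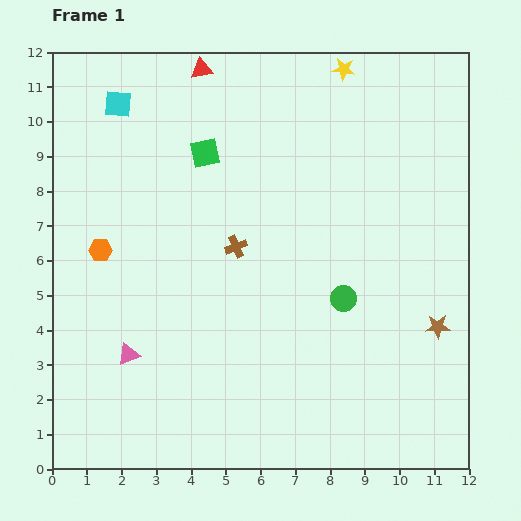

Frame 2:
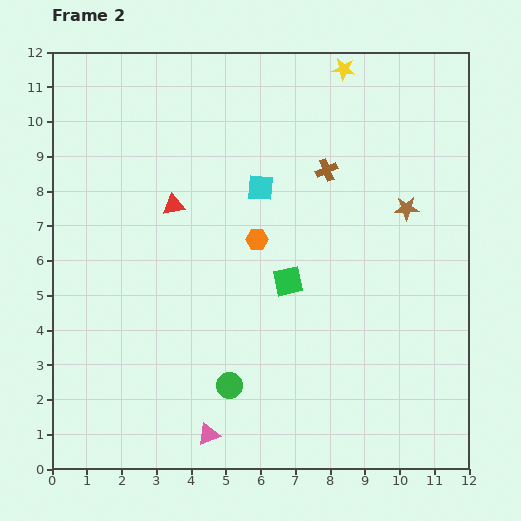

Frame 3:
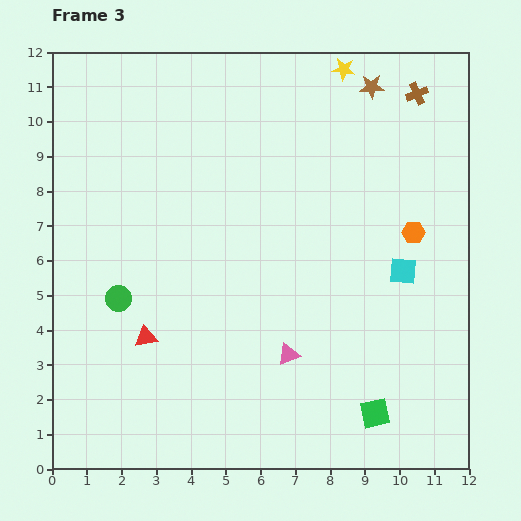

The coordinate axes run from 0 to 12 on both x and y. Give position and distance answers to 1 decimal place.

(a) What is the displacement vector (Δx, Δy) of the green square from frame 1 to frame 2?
(2.4, -3.7)

The green square was at (4.4, 9.1) in frame 1 and (6.8, 5.4) in frame 2.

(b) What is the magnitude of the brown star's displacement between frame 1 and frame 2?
3.5

The brown star moved from (11.1, 4.1) to (10.2, 7.5), a distance of √(0.9² + 3.4²) ≈ 3.5.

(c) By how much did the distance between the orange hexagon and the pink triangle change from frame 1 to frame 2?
+2.7

Distance in frame 1: 3.1. Distance in frame 2: 5.8.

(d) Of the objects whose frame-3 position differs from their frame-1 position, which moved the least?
the pink triangle

(moved 4.6)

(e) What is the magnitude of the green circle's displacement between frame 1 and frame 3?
6.5

The green circle moved from (8.4, 4.9) to (1.9, 4.9), a distance of √(6.5² + 0.0²) ≈ 6.5.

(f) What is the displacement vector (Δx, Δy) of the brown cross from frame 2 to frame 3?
(2.6, 2.2)

The brown cross was at (7.9, 8.6) in frame 2 and (10.5, 10.8) in frame 3.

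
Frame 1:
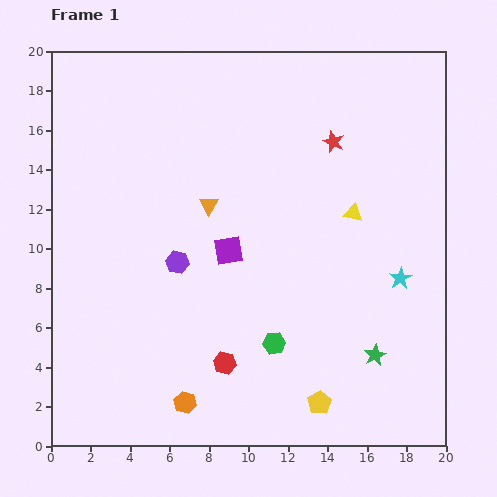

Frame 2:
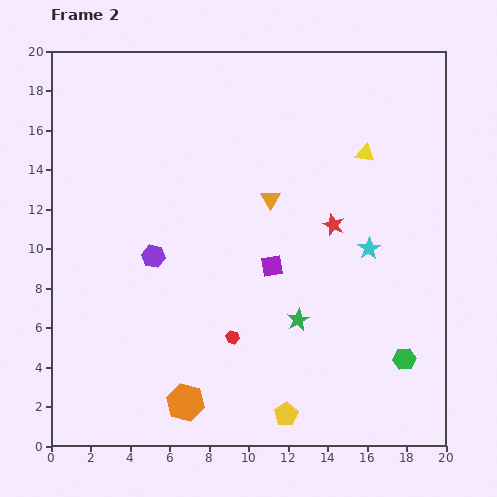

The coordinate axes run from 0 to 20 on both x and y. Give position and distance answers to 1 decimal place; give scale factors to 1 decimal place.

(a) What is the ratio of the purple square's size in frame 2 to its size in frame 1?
0.8×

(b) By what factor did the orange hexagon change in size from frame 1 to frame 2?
1.7×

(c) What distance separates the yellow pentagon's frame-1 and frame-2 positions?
1.8

The yellow pentagon moved from (13.6, 2.2) to (11.9, 1.6), a distance of √(1.7² + 0.6²) ≈ 1.8.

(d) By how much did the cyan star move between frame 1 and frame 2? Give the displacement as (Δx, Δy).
(-1.6, 1.5)

The cyan star was at (17.7, 8.5) in frame 1 and (16.1, 10.0) in frame 2.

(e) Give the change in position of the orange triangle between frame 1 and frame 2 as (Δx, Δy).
(3.1, 0.3)

The orange triangle was at (8.0, 12.2) in frame 1 and (11.1, 12.5) in frame 2.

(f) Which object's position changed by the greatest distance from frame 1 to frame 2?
the green hexagon

(moved 6.6; next 4.3)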